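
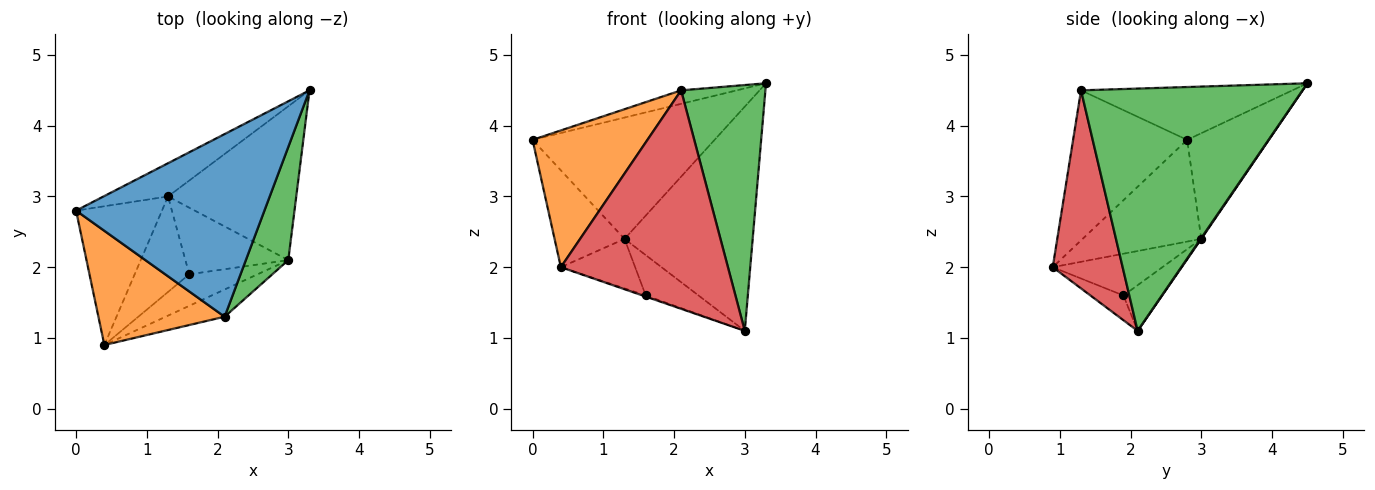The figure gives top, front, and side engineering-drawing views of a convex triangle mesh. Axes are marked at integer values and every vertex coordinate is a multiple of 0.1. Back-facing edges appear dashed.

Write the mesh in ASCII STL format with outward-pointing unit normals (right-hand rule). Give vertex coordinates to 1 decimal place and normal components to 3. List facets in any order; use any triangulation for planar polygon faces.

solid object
 facet normal -0.269 0.071 0.960
  outer loop
   vertex 2.1 1.3 4.5
   vertex 3.3 4.5 4.6
   vertex 0.0 2.8 3.8
  endloop
 endfacet
 facet normal -0.606 -0.611 0.510
  outer loop
   vertex 2.1 1.3 4.5
   vertex 0.0 2.8 3.8
   vertex 0.4 0.9 2.0
  endloop
 endfacet
 facet normal 0.922 -0.351 0.162
  outer loop
   vertex 2.1 1.3 4.5
   vertex 3.0 2.1 1.1
   vertex 3.3 4.5 4.6
  endloop
 endfacet
 facet normal 0.383 -0.916 -0.114
  outer loop
   vertex 2.1 1.3 4.5
   vertex 0.4 0.9 2.0
   vertex 3.0 2.1 1.1
  endloop
 endfacet
 facet normal -0.397 0.885 -0.242
  outer loop
   vertex 1.3 3.0 2.4
   vertex 0.0 2.8 3.8
   vertex 3.3 4.5 4.6
  endloop
 endfacet
 facet normal 0.004 0.825 -0.566
  outer loop
   vertex 1.3 3.0 2.4
   vertex 3.3 4.5 4.6
   vertex 3.0 2.1 1.1
  endloop
 endfacet
 facet normal -0.697 0.411 -0.588
  outer loop
   vertex 1.3 3.0 2.4
   vertex 0.4 0.9 2.0
   vertex 0.0 2.8 3.8
  endloop
 endfacet
 facet normal -0.340 0.032 -0.940
  outer loop
   vertex 1.6 1.9 1.6
   vertex 3.0 2.1 1.1
   vertex 0.4 0.9 2.0
  endloop
 endfacet
 facet normal -0.355 0.485 -0.800
  outer loop
   vertex 1.6 1.9 1.6
   vertex 1.3 3.0 2.4
   vertex 3.0 2.1 1.1
  endloop
 endfacet
 facet normal -0.562 0.381 -0.734
  outer loop
   vertex 1.6 1.9 1.6
   vertex 0.4 0.9 2.0
   vertex 1.3 3.0 2.4
  endloop
 endfacet
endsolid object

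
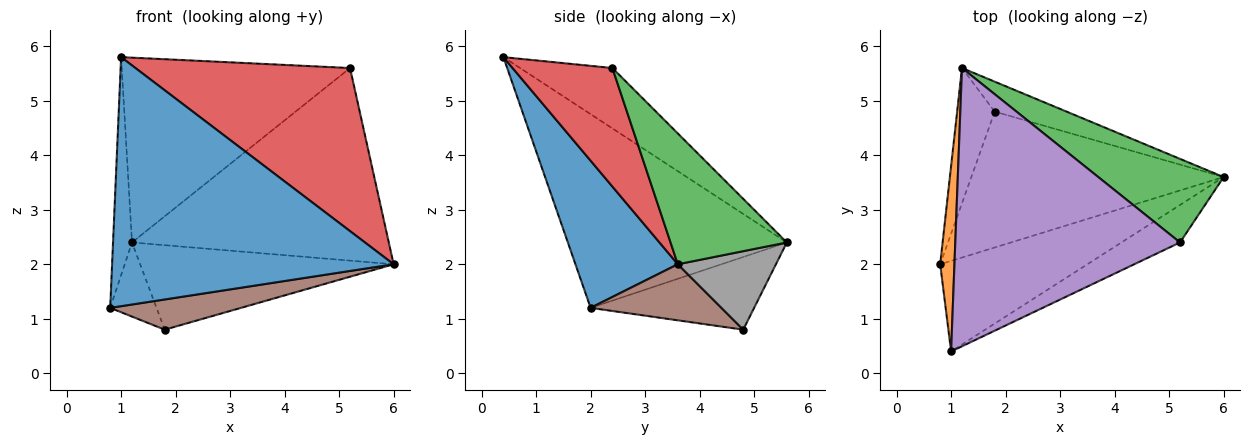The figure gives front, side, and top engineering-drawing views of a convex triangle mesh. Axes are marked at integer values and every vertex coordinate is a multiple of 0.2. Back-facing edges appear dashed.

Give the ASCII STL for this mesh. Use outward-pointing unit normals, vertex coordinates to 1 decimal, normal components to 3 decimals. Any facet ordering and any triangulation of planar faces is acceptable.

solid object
 facet normal 0.323 -0.889 -0.323
  outer loop
   vertex 1.0 0.4 5.8
   vertex 0.8 2.0 1.2
   vertex 6.0 3.6 2.0
  endloop
 endfacet
 facet normal -0.994 0.086 0.073
  outer loop
   vertex 1.0 0.4 5.8
   vertex 1.2 5.6 2.4
   vertex 0.8 2.0 1.2
  endloop
 endfacet
 facet normal 0.384 0.847 0.368
  outer loop
   vertex 5.2 2.4 5.6
   vertex 6.0 3.6 2.0
   vertex 1.2 5.6 2.4
  endloop
 endfacet
 facet normal 0.413 -0.888 -0.204
  outer loop
   vertex 5.2 2.4 5.6
   vertex 1.0 0.4 5.8
   vertex 6.0 3.6 2.0
  endloop
 endfacet
 facet normal -0.218 0.540 0.813
  outer loop
   vertex 5.2 2.4 5.6
   vertex 1.2 5.6 2.4
   vertex 1.0 0.4 5.8
  endloop
 endfacet
 facet normal 0.212 -0.212 -0.954
  outer loop
   vertex 1.8 4.8 0.8
   vertex 6.0 3.6 2.0
   vertex 0.8 2.0 1.2
  endloop
 endfacet
 facet normal -0.862 0.244 -0.445
  outer loop
   vertex 1.8 4.8 0.8
   vertex 0.8 2.0 1.2
   vertex 1.2 5.6 2.4
  endloop
 endfacet
 facet normal 0.343 0.885 -0.314
  outer loop
   vertex 1.8 4.8 0.8
   vertex 1.2 5.6 2.4
   vertex 6.0 3.6 2.0
  endloop
 endfacet
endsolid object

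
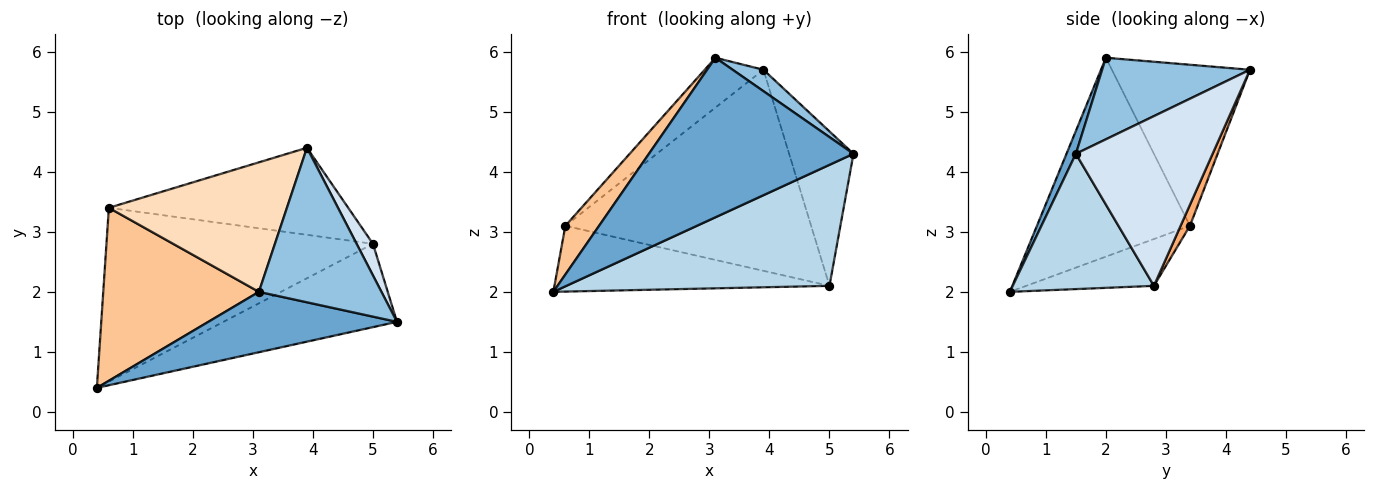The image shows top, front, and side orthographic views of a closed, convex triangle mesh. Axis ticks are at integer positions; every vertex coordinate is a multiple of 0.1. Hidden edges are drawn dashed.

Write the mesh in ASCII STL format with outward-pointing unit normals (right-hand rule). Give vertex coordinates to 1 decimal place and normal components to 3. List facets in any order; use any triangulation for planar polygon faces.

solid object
 facet normal 0.043 -0.934 0.354
  outer loop
   vertex 3.1 2.0 5.9
   vertex 0.4 0.4 2.0
   vertex 5.4 1.5 4.3
  endloop
 endfacet
 facet normal 0.550 -0.115 0.827
  outer loop
   vertex 3.1 2.0 5.9
   vertex 5.4 1.5 4.3
   vertex 3.9 4.4 5.7
  endloop
 endfacet
 facet normal 0.404 -0.753 -0.519
  outer loop
   vertex 5.0 2.8 2.1
   vertex 5.4 1.5 4.3
   vertex 0.4 0.4 2.0
  endloop
 endfacet
 facet normal 0.901 0.424 0.087
  outer loop
   vertex 5.0 2.8 2.1
   vertex 3.9 4.4 5.7
   vertex 5.4 1.5 4.3
  endloop
 endfacet
 facet normal -0.162 0.349 -0.923
  outer loop
   vertex 0.6 3.4 3.1
   vertex 5.0 2.8 2.1
   vertex 0.4 0.4 2.0
  endloop
 endfacet
 facet normal 0.035 0.917 -0.397
  outer loop
   vertex 0.6 3.4 3.1
   vertex 3.9 4.4 5.7
   vertex 5.0 2.8 2.1
  endloop
 endfacet
 facet normal -0.776 -0.171 0.607
  outer loop
   vertex 0.6 3.4 3.1
   vertex 0.4 0.4 2.0
   vertex 3.1 2.0 5.9
  endloop
 endfacet
 facet normal -0.645 0.274 0.713
  outer loop
   vertex 0.6 3.4 3.1
   vertex 3.1 2.0 5.9
   vertex 3.9 4.4 5.7
  endloop
 endfacet
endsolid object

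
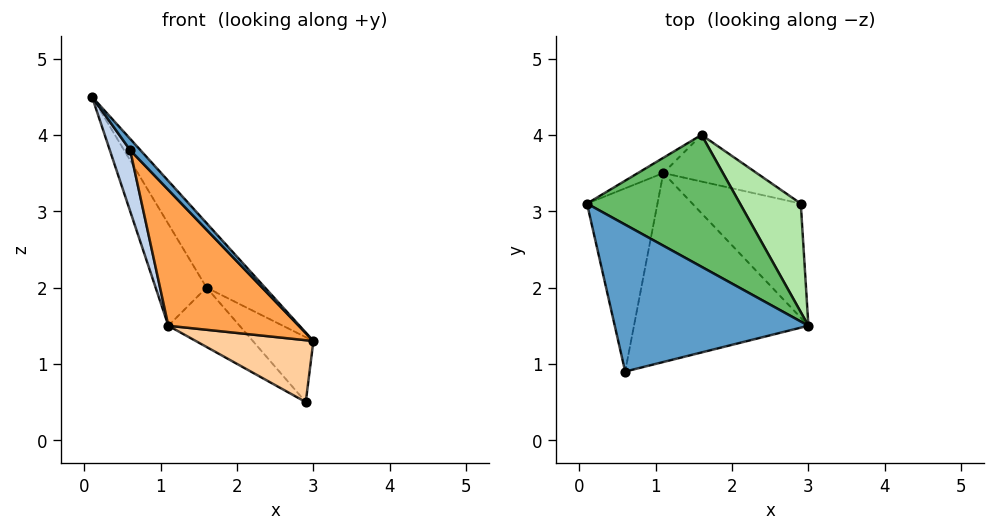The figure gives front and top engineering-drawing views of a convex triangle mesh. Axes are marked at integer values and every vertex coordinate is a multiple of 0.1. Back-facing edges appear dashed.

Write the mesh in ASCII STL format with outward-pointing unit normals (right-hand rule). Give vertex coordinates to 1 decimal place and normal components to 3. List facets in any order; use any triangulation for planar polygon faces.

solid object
 facet normal 0.727 -0.053 0.685
  outer loop
   vertex 0.6 0.9 3.8
   vertex 3.0 1.5 1.3
   vertex 0.1 3.1 4.5
  endloop
 endfacet
 facet normal -0.939 -0.109 -0.327
  outer loop
   vertex 1.1 3.5 1.5
   vertex 0.6 0.9 3.8
   vertex 0.1 3.1 4.5
  endloop
 endfacet
 facet normal -0.573 -0.478 -0.665
  outer loop
   vertex 1.1 3.5 1.5
   vertex 3.0 1.5 1.3
   vertex 0.6 0.9 3.8
  endloop
 endfacet
 facet normal -0.511 -0.410 -0.756
  outer loop
   vertex 1.1 3.5 1.5
   vertex 2.9 3.1 0.5
   vertex 3.0 1.5 1.3
  endloop
 endfacet
 facet normal 0.777 0.277 0.566
  outer loop
   vertex 1.6 4.0 2.0
   vertex 0.1 3.1 4.5
   vertex 3.0 1.5 1.3
  endloop
 endfacet
 facet normal 0.803 0.306 0.512
  outer loop
   vertex 1.6 4.0 2.0
   vertex 3.0 1.5 1.3
   vertex 2.9 3.1 0.5
  endloop
 endfacet
 facet normal -0.643 0.757 -0.114
  outer loop
   vertex 1.6 4.0 2.0
   vertex 1.1 3.5 1.5
   vertex 0.1 3.1 4.5
  endloop
 endfacet
 facet normal -0.166 0.775 -0.609
  outer loop
   vertex 1.6 4.0 2.0
   vertex 2.9 3.1 0.5
   vertex 1.1 3.5 1.5
  endloop
 endfacet
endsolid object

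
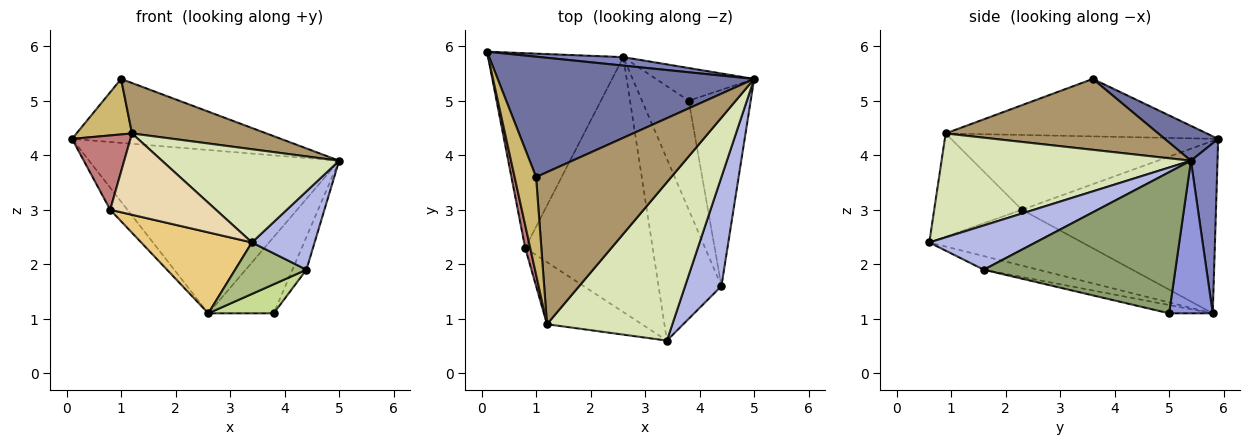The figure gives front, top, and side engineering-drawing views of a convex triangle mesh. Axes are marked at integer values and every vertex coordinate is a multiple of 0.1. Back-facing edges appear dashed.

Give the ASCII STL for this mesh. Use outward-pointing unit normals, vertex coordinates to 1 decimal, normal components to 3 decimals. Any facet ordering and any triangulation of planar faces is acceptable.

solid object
 facet normal 0.119 0.466 0.877
  outer loop
   vertex 1.0 3.6 5.4
   vertex 5.0 5.4 3.9
   vertex 0.1 5.9 4.3
  endloop
 endfacet
 facet normal 0.106 0.993 0.051
  outer loop
   vertex 2.6 5.8 1.1
   vertex 0.1 5.9 4.3
   vertex 5.0 5.4 3.9
  endloop
 endfacet
 facet normal 0.522 0.784 -0.336
  outer loop
   vertex 2.6 5.8 1.1
   vertex 5.0 5.4 3.9
   vertex 3.8 5.0 1.1
  endloop
 endfacet
 facet normal 0.703 -0.415 0.577
  outer loop
   vertex 4.4 1.6 1.9
   vertex 5.0 5.4 3.9
   vertex 3.4 0.6 2.4
  endloop
 endfacet
 facet normal 0.914 0.067 -0.401
  outer loop
   vertex 4.4 1.6 1.9
   vertex 3.8 5.0 1.1
   vertex 5.0 5.4 3.9
  endloop
 endfacet
 facet normal -0.204 -0.267 -0.942
  outer loop
   vertex 4.4 1.6 1.9
   vertex 3.4 0.6 2.4
   vertex 2.6 5.8 1.1
  endloop
 endfacet
 facet normal -0.169 -0.254 -0.952
  outer loop
   vertex 4.4 1.6 1.9
   vertex 2.6 5.8 1.1
   vertex 3.8 5.0 1.1
  endloop
 endfacet
 facet normal 0.581 -0.413 0.701
  outer loop
   vertex 1.2 0.9 4.4
   vertex 3.4 0.6 2.4
   vertex 5.0 5.4 3.9
  endloop
 endfacet
 facet normal 0.445 -0.282 0.850
  outer loop
   vertex 1.2 0.9 4.4
   vertex 5.0 5.4 3.9
   vertex 1.0 3.6 5.4
  endloop
 endfacet
 facet normal -0.919 -0.195 0.343
  outer loop
   vertex 1.2 0.9 4.4
   vertex 1.0 3.6 5.4
   vertex 0.1 5.9 4.3
  endloop
 endfacet
 facet normal -0.385 -0.279 -0.879
  outer loop
   vertex 0.8 2.3 3.0
   vertex 2.6 5.8 1.1
   vertex 3.4 0.6 2.4
  endloop
 endfacet
 facet normal -0.551 -0.664 -0.506
  outer loop
   vertex 0.8 2.3 3.0
   vertex 3.4 0.6 2.4
   vertex 1.2 0.9 4.4
  endloop
 endfacet
 facet normal -0.785 0.070 -0.616
  outer loop
   vertex 0.8 2.3 3.0
   vertex 0.1 5.9 4.3
   vertex 2.6 5.8 1.1
  endloop
 endfacet
 facet normal -0.975 -0.213 0.065
  outer loop
   vertex 0.8 2.3 3.0
   vertex 1.2 0.9 4.4
   vertex 0.1 5.9 4.3
  endloop
 endfacet
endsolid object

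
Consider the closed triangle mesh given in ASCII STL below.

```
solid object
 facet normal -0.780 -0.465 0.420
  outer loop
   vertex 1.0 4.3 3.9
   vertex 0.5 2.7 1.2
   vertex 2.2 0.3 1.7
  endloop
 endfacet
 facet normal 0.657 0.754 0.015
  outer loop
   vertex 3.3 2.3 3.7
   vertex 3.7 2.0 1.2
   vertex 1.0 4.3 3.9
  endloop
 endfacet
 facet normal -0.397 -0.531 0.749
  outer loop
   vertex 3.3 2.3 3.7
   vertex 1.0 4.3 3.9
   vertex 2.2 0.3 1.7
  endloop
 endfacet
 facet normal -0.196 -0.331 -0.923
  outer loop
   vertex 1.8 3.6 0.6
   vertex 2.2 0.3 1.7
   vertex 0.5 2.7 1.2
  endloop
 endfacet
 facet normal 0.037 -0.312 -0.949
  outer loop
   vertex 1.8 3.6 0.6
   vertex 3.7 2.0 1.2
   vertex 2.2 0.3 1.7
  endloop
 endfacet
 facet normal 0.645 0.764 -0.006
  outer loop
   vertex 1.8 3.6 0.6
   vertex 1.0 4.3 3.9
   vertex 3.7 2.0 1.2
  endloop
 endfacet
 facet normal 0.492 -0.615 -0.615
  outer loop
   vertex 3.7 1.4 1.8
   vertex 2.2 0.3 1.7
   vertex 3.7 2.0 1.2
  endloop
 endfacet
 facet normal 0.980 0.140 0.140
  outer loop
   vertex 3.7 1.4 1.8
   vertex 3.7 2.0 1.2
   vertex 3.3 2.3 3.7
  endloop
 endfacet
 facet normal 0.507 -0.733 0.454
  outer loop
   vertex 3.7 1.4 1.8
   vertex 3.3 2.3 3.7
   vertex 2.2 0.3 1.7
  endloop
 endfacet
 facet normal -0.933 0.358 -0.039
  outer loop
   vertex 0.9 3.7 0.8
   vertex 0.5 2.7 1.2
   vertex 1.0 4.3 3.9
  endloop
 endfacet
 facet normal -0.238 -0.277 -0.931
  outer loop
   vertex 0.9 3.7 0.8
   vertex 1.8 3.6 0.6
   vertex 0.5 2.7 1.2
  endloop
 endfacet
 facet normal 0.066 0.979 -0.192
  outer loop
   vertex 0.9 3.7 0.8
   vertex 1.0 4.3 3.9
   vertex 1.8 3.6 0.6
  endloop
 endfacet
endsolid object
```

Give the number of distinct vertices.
8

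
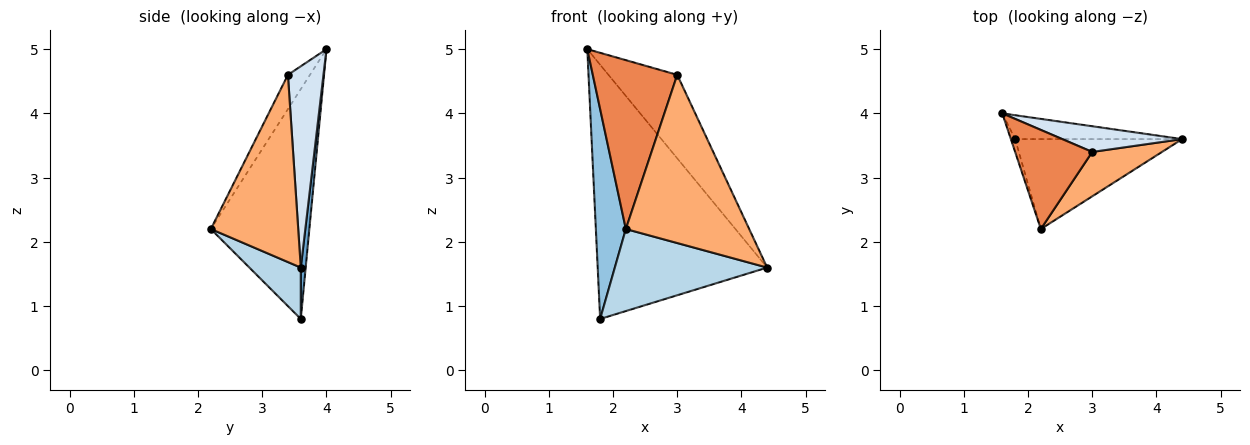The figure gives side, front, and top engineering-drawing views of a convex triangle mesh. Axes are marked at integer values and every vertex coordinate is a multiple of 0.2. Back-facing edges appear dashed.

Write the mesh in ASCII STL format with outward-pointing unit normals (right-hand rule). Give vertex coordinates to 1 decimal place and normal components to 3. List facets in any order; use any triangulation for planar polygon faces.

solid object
 facet normal 0.029 0.995 -0.093
  outer loop
   vertex 1.8 3.6 0.8
   vertex 1.6 4.0 5.0
   vertex 4.4 3.6 1.6
  endloop
 endfacet
 facet normal -0.957 -0.291 -0.018
  outer loop
   vertex 1.8 3.6 0.8
   vertex 2.2 2.2 2.2
   vertex 1.6 4.0 5.0
  endloop
 endfacet
 facet normal 0.222 -0.657 -0.720
  outer loop
   vertex 1.8 3.6 0.8
   vertex 4.4 3.6 1.6
   vertex 2.2 2.2 2.2
  endloop
 endfacet
 facet normal 0.443 0.857 0.264
  outer loop
   vertex 3.0 3.4 4.6
   vertex 4.4 3.6 1.6
   vertex 1.6 4.0 5.0
  endloop
 endfacet
 facet normal -0.219 -0.841 0.494
  outer loop
   vertex 3.0 3.4 4.6
   vertex 1.6 4.0 5.0
   vertex 2.2 2.2 2.2
  endloop
 endfacet
 facet normal 0.565 -0.798 0.211
  outer loop
   vertex 3.0 3.4 4.6
   vertex 2.2 2.2 2.2
   vertex 4.4 3.6 1.6
  endloop
 endfacet
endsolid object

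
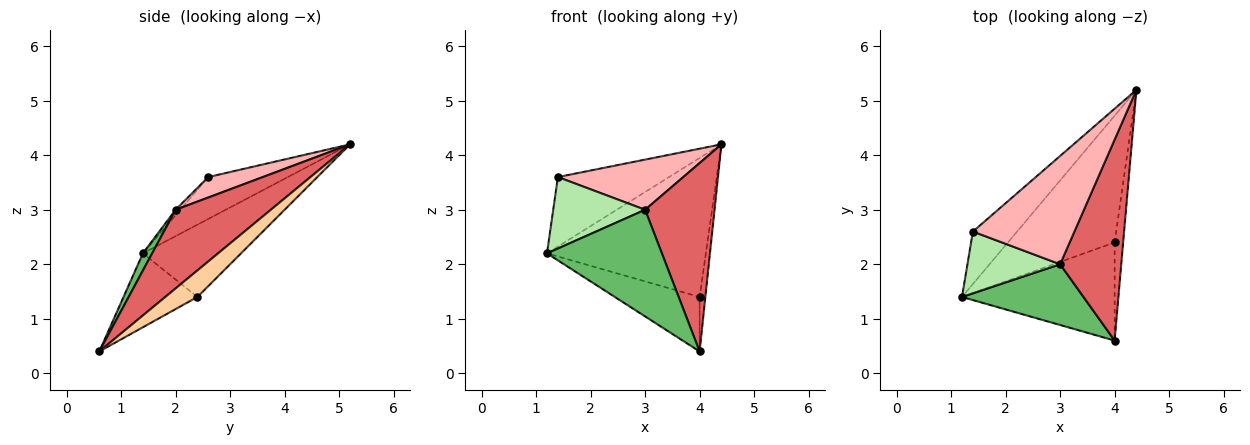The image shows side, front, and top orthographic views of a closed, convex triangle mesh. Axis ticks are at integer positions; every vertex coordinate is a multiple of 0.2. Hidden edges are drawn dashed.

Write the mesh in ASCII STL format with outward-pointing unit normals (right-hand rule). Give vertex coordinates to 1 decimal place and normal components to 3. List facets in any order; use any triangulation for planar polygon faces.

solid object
 facet normal -0.496 0.693 -0.523
  outer loop
   vertex 1.4 2.6 3.6
   vertex 4.4 5.2 4.2
   vertex 1.2 1.4 2.2
  endloop
 endfacet
 facet normal -0.415 0.672 -0.613
  outer loop
   vertex 4.0 2.4 1.4
   vertex 1.2 1.4 2.2
   vertex 4.4 5.2 4.2
  endloop
 endfacet
 facet normal -0.390 0.447 -0.805
  outer loop
   vertex 4.0 2.4 1.4
   vertex 4.0 0.6 0.4
   vertex 1.2 1.4 2.2
  endloop
 endfacet
 facet normal 0.939 0.168 -0.302
  outer loop
   vertex 4.0 2.4 1.4
   vertex 4.4 5.2 4.2
   vertex 4.0 0.6 0.4
  endloop
 endfacet
 facet normal 0.070 -0.867 0.494
  outer loop
   vertex 3.0 2.0 3.0
   vertex 1.2 1.4 2.2
   vertex 4.0 0.6 0.4
  endloop
 endfacet
 facet normal -0.038 -0.756 0.653
  outer loop
   vertex 3.0 2.0 3.0
   vertex 1.4 2.6 3.6
   vertex 1.2 1.4 2.2
  endloop
 endfacet
 facet normal 0.684 -0.499 0.532
  outer loop
   vertex 3.0 2.0 3.0
   vertex 4.0 0.6 0.4
   vertex 4.4 5.2 4.2
  endloop
 endfacet
 facet normal 0.180 -0.413 0.893
  outer loop
   vertex 3.0 2.0 3.0
   vertex 4.4 5.2 4.2
   vertex 1.4 2.6 3.6
  endloop
 endfacet
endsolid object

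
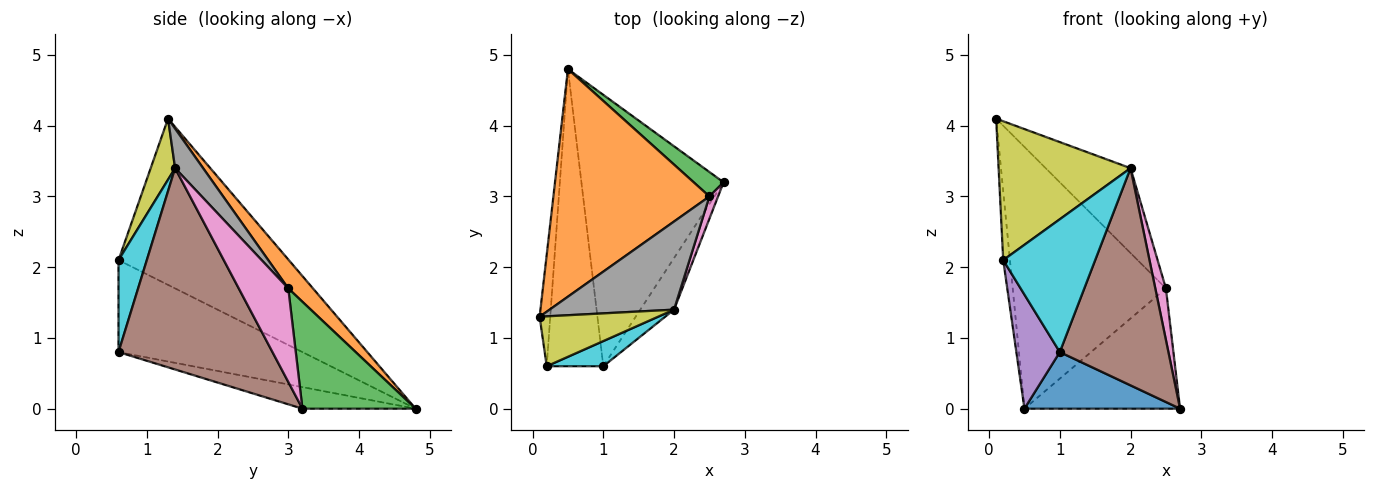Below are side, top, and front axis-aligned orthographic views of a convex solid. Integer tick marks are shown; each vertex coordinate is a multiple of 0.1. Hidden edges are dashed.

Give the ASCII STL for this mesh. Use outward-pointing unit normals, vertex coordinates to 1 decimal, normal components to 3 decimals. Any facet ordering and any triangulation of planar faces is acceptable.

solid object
 facet normal -0.147 -0.202 -0.968
  outer loop
   vertex 1.0 0.6 0.8
   vertex 0.5 4.8 0.0
   vertex 2.7 3.2 0.0
  endloop
 endfacet
 facet normal 0.121 0.749 0.651
  outer loop
   vertex 2.5 3.0 1.7
   vertex 0.5 4.8 0.0
   vertex 0.1 1.3 4.1
  endloop
 endfacet
 facet normal 0.580 0.798 0.162
  outer loop
   vertex 2.5 3.0 1.7
   vertex 2.7 3.2 0.0
   vertex 0.5 4.8 0.0
  endloop
 endfacet
 facet normal -0.997 0.039 -0.064
  outer loop
   vertex 0.2 0.6 2.1
   vertex 0.1 1.3 4.1
   vertex 0.5 4.8 0.0
  endloop
 endfacet
 facet normal -0.835 -0.197 -0.514
  outer loop
   vertex 0.2 0.6 2.1
   vertex 0.5 4.8 0.0
   vertex 1.0 0.6 0.8
  endloop
 endfacet
 facet normal 0.810 -0.571 -0.136
  outer loop
   vertex 2.0 1.4 3.4
   vertex 1.0 0.6 0.8
   vertex 2.7 3.2 0.0
  endloop
 endfacet
 facet normal 0.974 -0.209 0.090
  outer loop
   vertex 2.0 1.4 3.4
   vertex 2.7 3.2 0.0
   vertex 2.5 3.0 1.7
  endloop
 endfacet
 facet normal 0.223 0.676 0.702
  outer loop
   vertex 2.0 1.4 3.4
   vertex 2.5 3.0 1.7
   vertex 0.1 1.3 4.1
  endloop
 endfacet
 facet normal 0.172 -0.927 0.333
  outer loop
   vertex 2.0 1.4 3.4
   vertex 0.1 1.3 4.1
   vertex 0.2 0.6 2.1
  endloop
 endfacet
 facet normal 0.289 -0.941 0.178
  outer loop
   vertex 2.0 1.4 3.4
   vertex 0.2 0.6 2.1
   vertex 1.0 0.6 0.8
  endloop
 endfacet
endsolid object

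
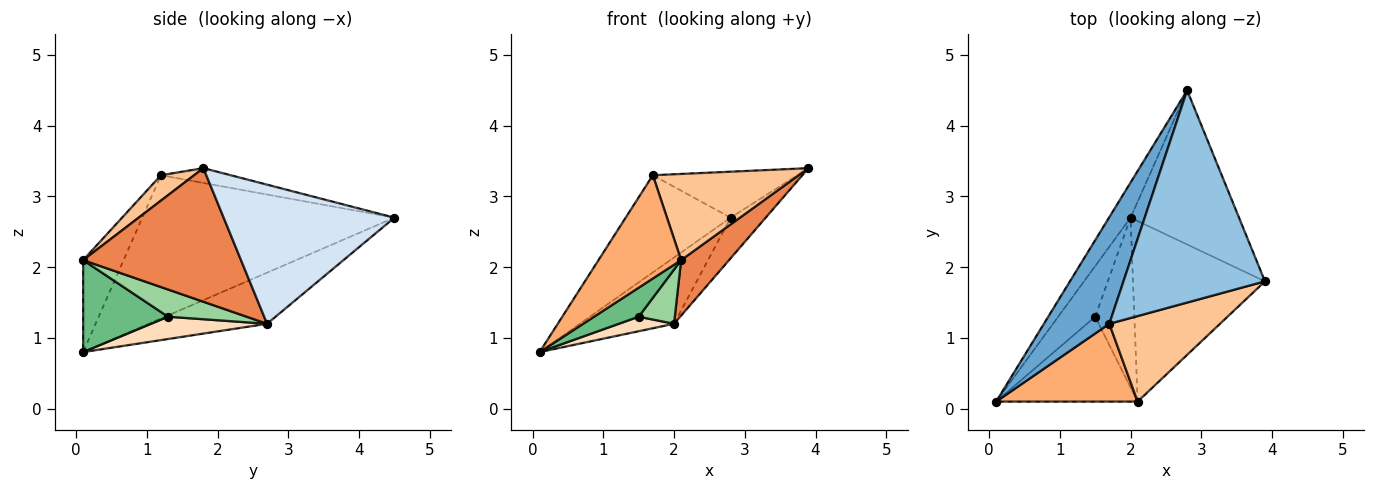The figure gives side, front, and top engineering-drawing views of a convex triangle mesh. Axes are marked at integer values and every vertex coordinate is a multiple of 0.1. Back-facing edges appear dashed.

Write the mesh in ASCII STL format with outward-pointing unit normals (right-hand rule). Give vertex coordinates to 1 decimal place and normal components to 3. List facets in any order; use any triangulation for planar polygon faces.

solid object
 facet normal -0.851 0.354 0.389
  outer loop
   vertex 1.7 1.2 3.3
   vertex 2.8 4.5 2.7
   vertex 0.1 0.1 0.8
  endloop
 endfacet
 facet normal -0.102 0.211 0.972
  outer loop
   vertex 1.7 1.2 3.3
   vertex 3.9 1.8 3.4
   vertex 2.8 4.5 2.7
  endloop
 endfacet
 facet normal -0.743 0.591 -0.313
  outer loop
   vertex 2.0 2.7 1.2
   vertex 0.1 0.1 0.8
   vertex 2.8 4.5 2.7
  endloop
 endfacet
 facet normal 0.778 0.160 -0.607
  outer loop
   vertex 2.0 2.7 1.2
   vertex 2.8 4.5 2.7
   vertex 3.9 1.8 3.4
  endloop
 endfacet
 facet normal 0.695 -0.211 -0.687
  outer loop
   vertex 2.1 0.1 2.1
   vertex 2.0 2.7 1.2
   vertex 3.9 1.8 3.4
  endloop
 endfacet
 facet normal -0.364 -0.744 0.560
  outer loop
   vertex 2.1 0.1 2.1
   vertex 1.7 1.2 3.3
   vertex 0.1 0.1 0.8
  endloop
 endfacet
 facet normal 0.159 -0.701 0.695
  outer loop
   vertex 2.1 0.1 2.1
   vertex 3.9 1.8 3.4
   vertex 1.7 1.2 3.3
  endloop
 endfacet
 facet normal 0.501 -0.238 -0.832
  outer loop
   vertex 1.5 1.3 1.3
   vertex 0.1 0.1 0.8
   vertex 2.0 2.7 1.2
  endloop
 endfacet
 facet normal 0.524 -0.275 -0.806
  outer loop
   vertex 1.5 1.3 1.3
   vertex 2.1 0.1 2.1
   vertex 0.1 0.1 0.8
  endloop
 endfacet
 facet normal 0.552 -0.254 -0.794
  outer loop
   vertex 1.5 1.3 1.3
   vertex 2.0 2.7 1.2
   vertex 2.1 0.1 2.1
  endloop
 endfacet
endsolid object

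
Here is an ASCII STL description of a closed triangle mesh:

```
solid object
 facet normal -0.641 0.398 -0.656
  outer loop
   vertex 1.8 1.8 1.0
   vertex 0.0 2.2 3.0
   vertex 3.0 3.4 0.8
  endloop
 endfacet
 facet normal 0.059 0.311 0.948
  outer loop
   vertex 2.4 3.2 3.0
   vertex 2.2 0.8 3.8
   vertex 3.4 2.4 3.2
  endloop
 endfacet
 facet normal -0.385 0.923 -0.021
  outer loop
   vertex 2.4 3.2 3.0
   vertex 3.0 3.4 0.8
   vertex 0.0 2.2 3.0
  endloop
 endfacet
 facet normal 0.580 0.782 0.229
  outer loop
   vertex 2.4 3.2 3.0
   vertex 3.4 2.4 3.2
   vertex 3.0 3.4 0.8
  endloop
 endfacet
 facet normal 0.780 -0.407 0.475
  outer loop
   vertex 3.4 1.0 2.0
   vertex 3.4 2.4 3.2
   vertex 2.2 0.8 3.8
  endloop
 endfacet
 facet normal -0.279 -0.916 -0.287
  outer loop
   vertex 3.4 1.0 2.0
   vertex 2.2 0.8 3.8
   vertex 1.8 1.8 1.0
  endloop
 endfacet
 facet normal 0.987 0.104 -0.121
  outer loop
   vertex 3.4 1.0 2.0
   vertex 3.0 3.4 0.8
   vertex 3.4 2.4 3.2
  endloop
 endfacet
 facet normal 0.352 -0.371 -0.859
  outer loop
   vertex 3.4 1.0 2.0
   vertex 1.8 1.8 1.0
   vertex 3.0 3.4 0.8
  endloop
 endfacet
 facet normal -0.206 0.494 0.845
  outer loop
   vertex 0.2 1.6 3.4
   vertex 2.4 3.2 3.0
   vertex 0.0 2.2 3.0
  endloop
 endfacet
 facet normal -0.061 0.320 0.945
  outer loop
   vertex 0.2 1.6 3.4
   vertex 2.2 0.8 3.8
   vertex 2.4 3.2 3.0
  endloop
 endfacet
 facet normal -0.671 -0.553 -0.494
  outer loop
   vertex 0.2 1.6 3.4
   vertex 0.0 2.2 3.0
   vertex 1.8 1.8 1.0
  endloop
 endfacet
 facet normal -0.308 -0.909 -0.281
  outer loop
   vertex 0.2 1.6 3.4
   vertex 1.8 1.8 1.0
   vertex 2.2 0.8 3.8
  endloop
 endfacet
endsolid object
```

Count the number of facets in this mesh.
12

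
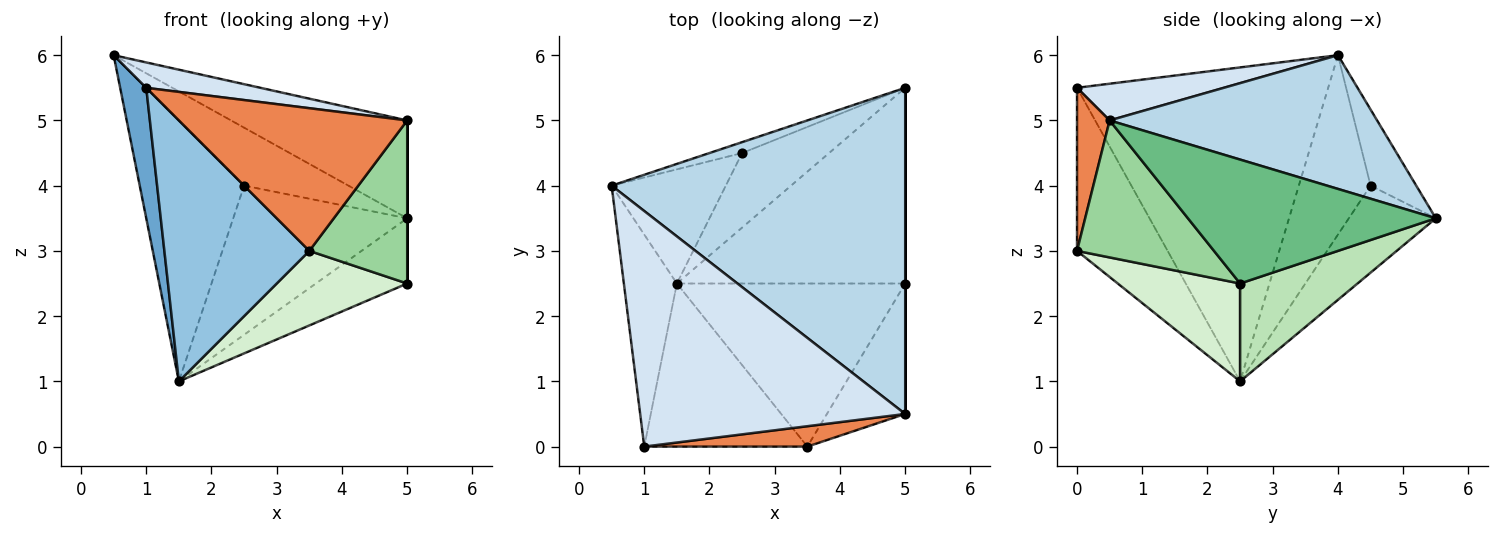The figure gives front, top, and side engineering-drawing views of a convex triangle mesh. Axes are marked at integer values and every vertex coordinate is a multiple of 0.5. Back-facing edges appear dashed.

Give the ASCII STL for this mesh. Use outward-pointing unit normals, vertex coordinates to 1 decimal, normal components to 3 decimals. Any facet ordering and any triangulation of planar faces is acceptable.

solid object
 facet normal -0.981 -0.102 -0.166
  outer loop
   vertex 1.5 2.5 1.0
   vertex 1.0 0.0 5.5
   vertex 0.5 4.0 6.0
  endloop
 endfacet
 facet normal -0.468 -0.749 -0.468
  outer loop
   vertex 3.5 0.0 3.0
   vertex 1.0 0.0 5.5
   vertex 1.5 2.5 1.0
  endloop
 endfacet
 facet normal 0.400 0.263 0.878
  outer loop
   vertex 5.0 0.5 5.0
   vertex 5.0 5.5 3.5
   vertex 0.5 4.0 6.0
  endloop
 endfacet
 facet normal 0.136 -0.106 0.985
  outer loop
   vertex 5.0 0.5 5.0
   vertex 0.5 4.0 6.0
   vertex 1.0 0.0 5.5
  endloop
 endfacet
 facet normal 0.140 -0.980 0.140
  outer loop
   vertex 5.0 0.5 5.0
   vertex 1.0 0.0 5.5
   vertex 3.5 0.0 3.0
  endloop
 endfacet
 facet normal -0.395 0.903 -0.169
  outer loop
   vertex 2.5 4.5 4.0
   vertex 0.5 4.0 6.0
   vertex 5.0 5.5 3.5
  endloop
 endfacet
 facet normal -0.533 0.775 -0.339
  outer loop
   vertex 2.5 4.5 4.0
   vertex 1.5 2.5 1.0
   vertex 0.5 4.0 6.0
  endloop
 endfacet
 facet normal -0.408 0.816 -0.408
  outer loop
   vertex 2.5 4.5 4.0
   vertex 5.0 5.5 3.5
   vertex 1.5 2.5 1.0
  endloop
 endfacet
 facet normal 1.000 0.000 0.000
  outer loop
   vertex 5.0 2.5 2.5
   vertex 5.0 5.5 3.5
   vertex 5.0 0.5 5.0
  endloop
 endfacet
 facet normal 0.738 -0.527 -0.422
  outer loop
   vertex 5.0 2.5 2.5
   vertex 5.0 0.5 5.0
   vertex 3.5 0.0 3.0
  endloop
 endfacet
 facet normal 0.377 0.293 -0.879
  outer loop
   vertex 5.0 2.5 2.5
   vertex 1.5 2.5 1.0
   vertex 5.0 5.5 3.5
  endloop
 endfacet
 facet normal 0.363 -0.387 -0.847
  outer loop
   vertex 5.0 2.5 2.5
   vertex 3.5 0.0 3.0
   vertex 1.5 2.5 1.0
  endloop
 endfacet
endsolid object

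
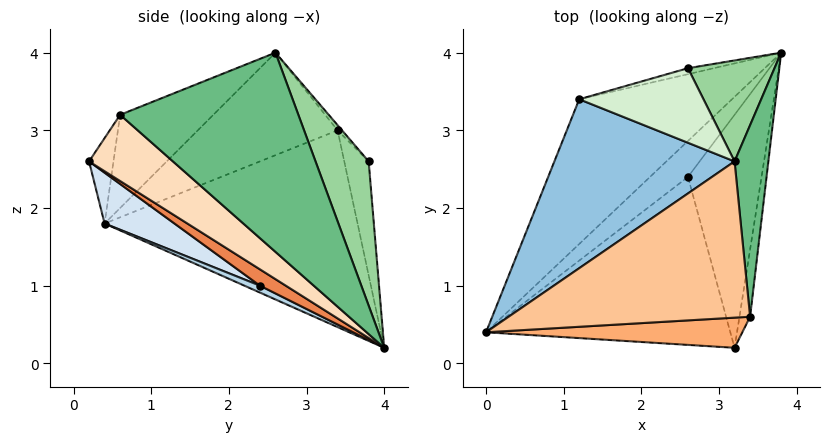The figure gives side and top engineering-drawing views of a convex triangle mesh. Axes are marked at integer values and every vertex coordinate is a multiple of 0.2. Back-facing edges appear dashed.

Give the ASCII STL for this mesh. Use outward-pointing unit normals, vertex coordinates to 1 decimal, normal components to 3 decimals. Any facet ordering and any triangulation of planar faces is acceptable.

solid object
 facet normal -0.689 0.489 -0.535
  outer loop
   vertex 1.2 3.4 3.0
   vertex 3.8 4.0 0.2
   vertex 0.0 0.4 1.8
  endloop
 endfacet
 facet normal -0.489 -0.148 0.860
  outer loop
   vertex 1.2 3.4 3.0
   vertex 0.0 0.4 1.8
   vertex 3.2 2.6 4.0
  endloop
 endfacet
 facet normal 0.152 -0.531 -0.834
  outer loop
   vertex 2.6 2.4 1.0
   vertex 0.0 0.4 1.8
   vertex 3.8 4.0 0.2
  endloop
 endfacet
 facet normal 0.170 -0.549 -0.818
  outer loop
   vertex 2.6 2.4 1.0
   vertex 3.2 0.2 2.6
   vertex 0.0 0.4 1.8
  endloop
 endfacet
 facet normal 0.182 -0.545 -0.818
  outer loop
   vertex 2.6 2.4 1.0
   vertex 3.8 4.0 0.2
   vertex 3.2 0.2 2.6
  endloop
 endfacet
 facet normal -0.196 -0.784 0.588
  outer loop
   vertex 3.4 0.6 3.2
   vertex 0.0 0.4 1.8
   vertex 3.2 0.2 2.6
  endloop
 endfacet
 facet normal -0.333 -0.379 0.863
  outer loop
   vertex 3.4 0.6 3.2
   vertex 3.2 2.6 4.0
   vertex 0.0 0.4 1.8
  endloop
 endfacet
 facet normal 0.957 -0.248 -0.154
  outer loop
   vertex 3.4 0.6 3.2
   vertex 3.2 0.2 2.6
   vertex 3.8 4.0 0.2
  endloop
 endfacet
 facet normal 0.985 0.032 0.167
  outer loop
   vertex 3.4 0.6 3.2
   vertex 3.8 4.0 0.2
   vertex 3.2 2.6 4.0
  endloop
 endfacet
 facet normal 0.598 0.717 0.359
  outer loop
   vertex 2.6 3.8 2.6
   vertex 3.2 2.6 4.0
   vertex 3.8 4.0 0.2
  endloop
 endfacet
 facet normal -0.292 0.954 -0.066
  outer loop
   vertex 2.6 3.8 2.6
   vertex 3.8 4.0 0.2
   vertex 1.2 3.4 3.0
  endloop
 endfacet
 facet normal -0.027 0.753 0.657
  outer loop
   vertex 2.6 3.8 2.6
   vertex 1.2 3.4 3.0
   vertex 3.2 2.6 4.0
  endloop
 endfacet
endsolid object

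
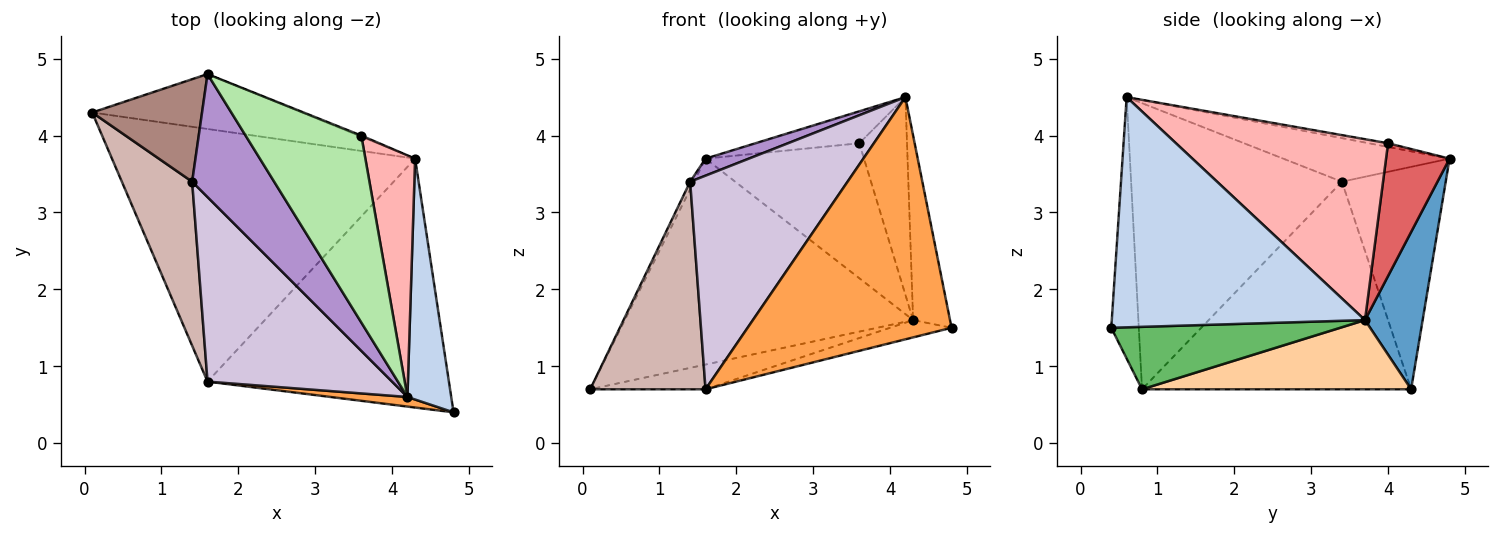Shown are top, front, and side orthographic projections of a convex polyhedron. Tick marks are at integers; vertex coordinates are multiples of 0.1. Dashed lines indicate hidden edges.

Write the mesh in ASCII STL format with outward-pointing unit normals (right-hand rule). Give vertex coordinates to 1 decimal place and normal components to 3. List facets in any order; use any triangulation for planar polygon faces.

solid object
 facet normal 0.190 0.949 -0.253
  outer loop
   vertex 4.3 3.7 1.6
   vertex 0.1 4.3 0.7
   vertex 1.6 4.8 3.7
  endloop
 endfacet
 facet normal 0.972 0.142 0.185
  outer loop
   vertex 4.3 3.7 1.6
   vertex 4.2 0.6 4.5
   vertex 4.8 0.4 1.5
  endloop
 endfacet
 facet normal -0.134 -0.990 0.039
  outer loop
   vertex 1.6 0.8 0.7
   vertex 4.8 0.4 1.5
   vertex 4.2 0.6 4.5
  endloop
 endfacet
 facet normal 0.222 0.095 -0.971
  outer loop
   vertex 1.6 0.8 0.7
   vertex 0.1 4.3 0.7
   vertex 4.3 3.7 1.6
  endloop
 endfacet
 facet normal 0.250 0.067 -0.966
  outer loop
   vertex 1.6 0.8 0.7
   vertex 4.3 3.7 1.6
   vertex 4.8 0.4 1.5
  endloop
 endfacet
 facet normal -0.031 0.168 0.985
  outer loop
   vertex 3.6 4.0 3.9
   vertex 1.6 4.8 3.7
   vertex 4.2 0.6 4.5
  endloop
 endfacet
 facet normal 0.372 0.928 -0.008
  outer loop
   vertex 3.6 4.0 3.9
   vertex 4.3 3.7 1.6
   vertex 1.6 4.8 3.7
  endloop
 endfacet
 facet normal 0.942 0.212 0.259
  outer loop
   vertex 3.6 4.0 3.9
   vertex 4.2 0.6 4.5
   vertex 4.3 3.7 1.6
  endloop
 endfacet
 facet normal -0.466 -0.121 0.877
  outer loop
   vertex 1.4 3.4 3.4
   vertex 4.2 0.6 4.5
   vertex 1.6 4.8 3.7
  endloop
 endfacet
 facet normal -0.712 -0.532 0.459
  outer loop
   vertex 1.4 3.4 3.4
   vertex 1.6 0.8 0.7
   vertex 4.2 0.6 4.5
  endloop
 endfacet
 facet normal -0.896 0.033 0.443
  outer loop
   vertex 1.4 3.4 3.4
   vertex 1.6 4.8 3.7
   vertex 0.1 4.3 0.7
  endloop
 endfacet
 facet normal -0.878 -0.376 0.297
  outer loop
   vertex 1.4 3.4 3.4
   vertex 0.1 4.3 0.7
   vertex 1.6 0.8 0.7
  endloop
 endfacet
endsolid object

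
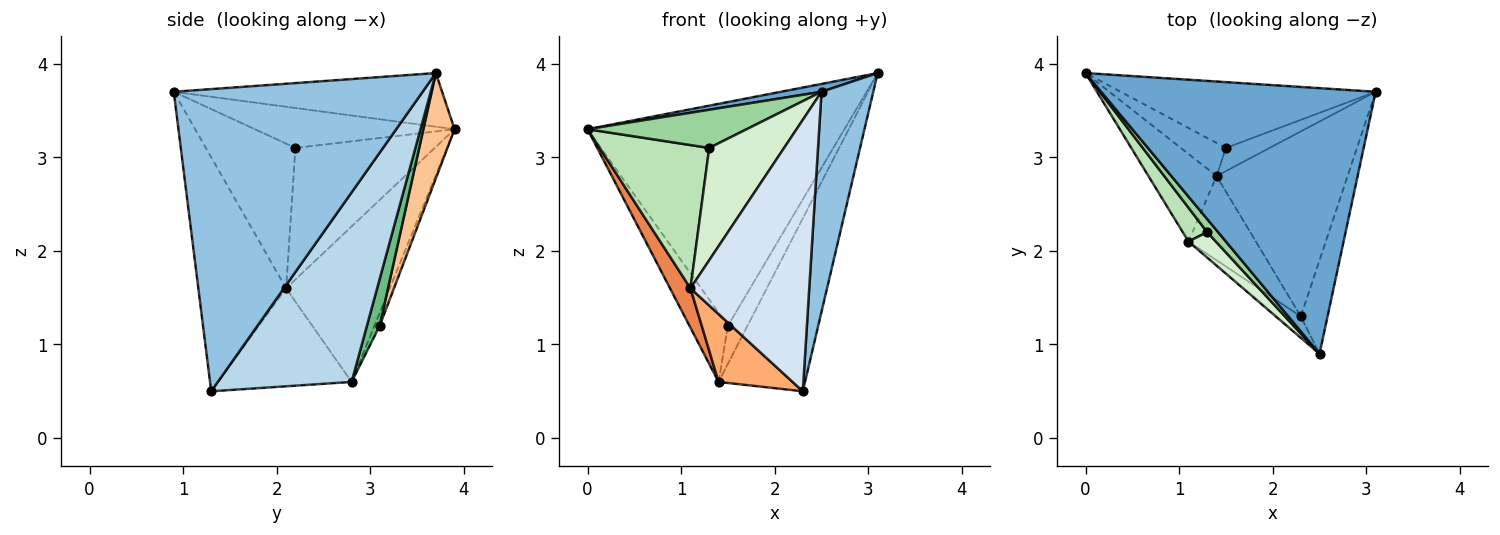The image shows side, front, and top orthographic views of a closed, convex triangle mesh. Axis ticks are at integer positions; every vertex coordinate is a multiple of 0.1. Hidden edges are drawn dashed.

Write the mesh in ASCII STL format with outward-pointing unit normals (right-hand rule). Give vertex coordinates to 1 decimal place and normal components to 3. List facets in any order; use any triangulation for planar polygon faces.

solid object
 facet normal -0.192 -0.029 0.981
  outer loop
   vertex 2.5 0.9 3.7
   vertex 3.1 3.7 3.9
   vertex 0.0 3.9 3.3
  endloop
 endfacet
 facet normal 0.975 -0.203 -0.086
  outer loop
   vertex 2.3 1.3 0.5
   vertex 3.1 3.7 3.9
   vertex 2.5 0.9 3.7
  endloop
 endfacet
 facet normal 0.726 0.469 -0.502
  outer loop
   vertex 1.4 2.8 0.6
   vertex 3.1 3.7 3.9
   vertex 2.3 1.3 0.5
  endloop
 endfacet
 facet normal -0.593 -0.803 -0.063
  outer loop
   vertex 1.1 2.1 1.6
   vertex 2.3 1.3 0.5
   vertex 2.5 0.9 3.7
  endloop
 endfacet
 facet normal -0.901 -0.178 -0.395
  outer loop
   vertex 1.1 2.1 1.6
   vertex 0.0 3.9 3.3
   vertex 1.4 2.8 0.6
  endloop
 endfacet
 facet normal -0.749 -0.415 -0.516
  outer loop
   vertex 1.1 2.1 1.6
   vertex 1.4 2.8 0.6
   vertex 2.3 1.3 0.5
  endloop
 endfacet
 facet normal 0.116 0.953 -0.280
  outer loop
   vertex 1.5 3.1 1.2
   vertex 0.0 3.9 3.3
   vertex 3.1 3.7 3.9
  endloop
 endfacet
 facet normal -0.121 0.896 -0.428
  outer loop
   vertex 1.5 3.1 1.2
   vertex 1.4 2.8 0.6
   vertex 0.0 3.9 3.3
  endloop
 endfacet
 facet normal 0.487 0.746 -0.454
  outer loop
   vertex 1.5 3.1 1.2
   vertex 3.1 3.7 3.9
   vertex 1.4 2.8 0.6
  endloop
 endfacet
 facet normal -0.765 -0.609 0.209
  outer loop
   vertex 1.3 2.2 3.1
   vertex 2.5 0.9 3.7
   vertex 0.0 3.9 3.3
  endloop
 endfacet
 facet normal -0.778 -0.612 0.144
  outer loop
   vertex 1.3 2.2 3.1
   vertex 0.0 3.9 3.3
   vertex 1.1 2.1 1.6
  endloop
 endfacet
 facet normal -0.759 -0.635 0.144
  outer loop
   vertex 1.3 2.2 3.1
   vertex 1.1 2.1 1.6
   vertex 2.5 0.9 3.7
  endloop
 endfacet
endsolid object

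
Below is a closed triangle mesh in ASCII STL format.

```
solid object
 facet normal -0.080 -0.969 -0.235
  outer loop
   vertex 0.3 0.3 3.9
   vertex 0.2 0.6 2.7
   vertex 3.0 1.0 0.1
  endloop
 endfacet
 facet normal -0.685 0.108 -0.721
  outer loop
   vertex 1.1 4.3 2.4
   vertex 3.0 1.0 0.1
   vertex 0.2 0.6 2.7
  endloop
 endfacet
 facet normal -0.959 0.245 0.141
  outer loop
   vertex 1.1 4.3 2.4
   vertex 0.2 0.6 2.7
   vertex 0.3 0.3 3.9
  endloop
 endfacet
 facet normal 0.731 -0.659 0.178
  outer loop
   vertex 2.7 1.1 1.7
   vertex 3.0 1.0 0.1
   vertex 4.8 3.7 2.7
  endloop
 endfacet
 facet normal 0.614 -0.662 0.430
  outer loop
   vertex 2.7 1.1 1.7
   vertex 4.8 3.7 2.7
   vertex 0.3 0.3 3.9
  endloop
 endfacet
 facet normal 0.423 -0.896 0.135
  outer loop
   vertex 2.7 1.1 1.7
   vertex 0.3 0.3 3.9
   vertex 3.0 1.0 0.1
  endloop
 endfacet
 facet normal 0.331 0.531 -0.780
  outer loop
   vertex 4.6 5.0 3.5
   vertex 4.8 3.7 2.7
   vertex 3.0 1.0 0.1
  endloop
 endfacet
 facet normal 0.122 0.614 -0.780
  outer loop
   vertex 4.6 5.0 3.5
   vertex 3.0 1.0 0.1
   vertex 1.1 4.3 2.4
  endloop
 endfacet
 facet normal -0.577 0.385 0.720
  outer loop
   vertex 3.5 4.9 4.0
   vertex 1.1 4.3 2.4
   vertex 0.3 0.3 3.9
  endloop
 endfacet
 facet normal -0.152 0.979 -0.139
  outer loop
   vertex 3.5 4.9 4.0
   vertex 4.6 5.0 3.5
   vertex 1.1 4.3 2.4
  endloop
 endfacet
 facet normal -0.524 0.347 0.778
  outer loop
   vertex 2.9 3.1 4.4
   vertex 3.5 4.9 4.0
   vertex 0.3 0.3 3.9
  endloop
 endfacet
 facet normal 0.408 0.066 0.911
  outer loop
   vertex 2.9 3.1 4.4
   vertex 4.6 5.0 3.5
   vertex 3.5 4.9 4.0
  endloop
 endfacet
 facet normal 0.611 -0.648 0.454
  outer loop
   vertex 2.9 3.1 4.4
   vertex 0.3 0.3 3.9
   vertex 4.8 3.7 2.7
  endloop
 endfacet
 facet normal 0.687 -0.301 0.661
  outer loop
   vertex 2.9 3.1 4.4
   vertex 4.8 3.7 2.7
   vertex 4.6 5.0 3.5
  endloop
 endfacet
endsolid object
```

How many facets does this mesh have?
14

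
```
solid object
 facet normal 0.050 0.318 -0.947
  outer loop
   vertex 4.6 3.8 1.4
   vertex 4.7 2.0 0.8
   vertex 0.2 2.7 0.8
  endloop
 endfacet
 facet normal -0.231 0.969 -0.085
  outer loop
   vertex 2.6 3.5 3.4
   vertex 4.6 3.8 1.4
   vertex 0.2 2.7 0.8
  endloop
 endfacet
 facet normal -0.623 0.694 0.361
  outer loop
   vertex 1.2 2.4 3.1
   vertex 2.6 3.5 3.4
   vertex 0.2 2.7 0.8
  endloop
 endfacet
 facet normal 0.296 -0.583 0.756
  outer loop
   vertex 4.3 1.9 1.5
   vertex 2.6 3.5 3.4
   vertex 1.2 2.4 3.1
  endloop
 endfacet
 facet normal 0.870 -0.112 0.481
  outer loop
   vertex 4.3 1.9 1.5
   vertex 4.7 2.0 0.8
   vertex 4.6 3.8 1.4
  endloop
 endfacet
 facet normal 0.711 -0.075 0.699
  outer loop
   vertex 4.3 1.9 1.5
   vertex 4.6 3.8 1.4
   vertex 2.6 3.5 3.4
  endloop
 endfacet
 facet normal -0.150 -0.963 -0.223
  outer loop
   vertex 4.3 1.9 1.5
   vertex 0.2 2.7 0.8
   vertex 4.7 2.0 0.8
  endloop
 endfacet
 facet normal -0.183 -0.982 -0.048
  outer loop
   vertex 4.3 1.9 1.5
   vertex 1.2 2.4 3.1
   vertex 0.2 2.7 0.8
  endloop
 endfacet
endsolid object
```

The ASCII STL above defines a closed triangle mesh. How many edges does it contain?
12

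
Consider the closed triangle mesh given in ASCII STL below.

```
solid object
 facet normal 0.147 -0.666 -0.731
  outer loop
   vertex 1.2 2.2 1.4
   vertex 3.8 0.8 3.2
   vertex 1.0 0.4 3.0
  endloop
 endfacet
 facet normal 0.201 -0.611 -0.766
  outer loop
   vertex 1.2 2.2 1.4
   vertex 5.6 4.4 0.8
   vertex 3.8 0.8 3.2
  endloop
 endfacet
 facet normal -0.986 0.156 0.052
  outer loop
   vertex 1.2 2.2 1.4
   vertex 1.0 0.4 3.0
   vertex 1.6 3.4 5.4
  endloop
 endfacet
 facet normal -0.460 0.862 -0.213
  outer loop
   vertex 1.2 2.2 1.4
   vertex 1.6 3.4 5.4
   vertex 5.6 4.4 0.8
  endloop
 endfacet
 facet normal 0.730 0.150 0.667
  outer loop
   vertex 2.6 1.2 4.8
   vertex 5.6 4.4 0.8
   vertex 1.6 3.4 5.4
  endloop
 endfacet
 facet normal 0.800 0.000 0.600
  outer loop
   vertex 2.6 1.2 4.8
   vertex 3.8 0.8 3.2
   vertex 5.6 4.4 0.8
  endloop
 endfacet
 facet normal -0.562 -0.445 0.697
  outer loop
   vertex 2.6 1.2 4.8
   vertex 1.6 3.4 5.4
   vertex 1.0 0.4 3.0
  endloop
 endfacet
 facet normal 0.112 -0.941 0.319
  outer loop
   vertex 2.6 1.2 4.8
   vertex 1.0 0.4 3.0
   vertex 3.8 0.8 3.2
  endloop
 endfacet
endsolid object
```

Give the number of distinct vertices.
6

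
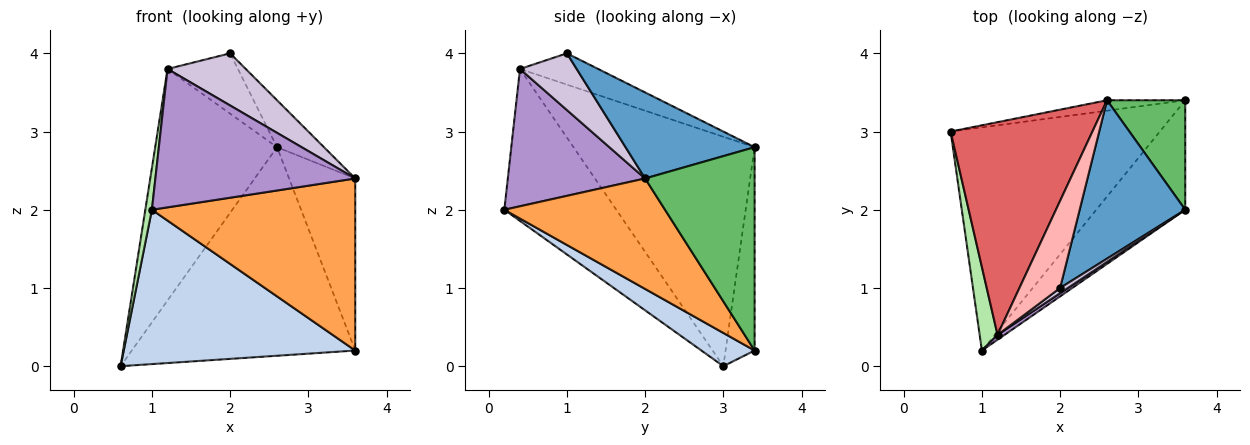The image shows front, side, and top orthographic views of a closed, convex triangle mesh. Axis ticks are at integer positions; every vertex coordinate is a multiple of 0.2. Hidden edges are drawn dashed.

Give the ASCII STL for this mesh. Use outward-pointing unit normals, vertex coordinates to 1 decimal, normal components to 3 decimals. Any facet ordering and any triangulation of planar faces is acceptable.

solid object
 facet normal 0.616 0.224 0.756
  outer loop
   vertex 2.6 3.4 2.8
   vertex 2.0 1.0 4.0
   vertex 3.6 2.0 2.4
  endloop
 endfacet
 facet normal 0.130 -0.564 -0.816
  outer loop
   vertex 3.6 3.4 0.2
   vertex 1.0 0.2 2.0
   vertex 0.6 3.0 0.0
  endloop
 endfacet
 facet normal 0.555 -0.702 -0.447
  outer loop
   vertex 3.6 3.4 0.2
   vertex 3.6 2.0 2.4
   vertex 1.0 0.2 2.0
  endloop
 endfacet
 facet normal -0.129 0.990 -0.050
  outer loop
   vertex 3.6 3.4 0.2
   vertex 0.6 3.0 0.0
   vertex 2.6 3.4 2.8
  endloop
 endfacet
 facet normal 0.813 0.491 0.313
  outer loop
   vertex 3.6 3.4 0.2
   vertex 2.6 3.4 2.8
   vertex 3.6 2.0 2.4
  endloop
 endfacet
 facet normal -0.991 -0.058 0.117
  outer loop
   vertex 1.2 0.4 3.8
   vertex 0.6 3.0 0.0
   vertex 1.0 0.2 2.0
  endloop
 endfacet
 facet normal -0.738 0.497 0.456
  outer loop
   vertex 1.2 0.4 3.8
   vertex 2.6 3.4 2.8
   vertex 0.6 3.0 0.0
  endloop
 endfacet
 facet normal -0.535 0.481 0.695
  outer loop
   vertex 1.2 0.4 3.8
   vertex 2.0 1.0 4.0
   vertex 2.6 3.4 2.8
  endloop
 endfacet
 facet normal 0.566 -0.824 0.029
  outer loop
   vertex 1.2 0.4 3.8
   vertex 1.0 0.2 2.0
   vertex 3.6 2.0 2.4
  endloop
 endfacet
 facet normal 0.585 -0.807 0.081
  outer loop
   vertex 1.2 0.4 3.8
   vertex 3.6 2.0 2.4
   vertex 2.0 1.0 4.0
  endloop
 endfacet
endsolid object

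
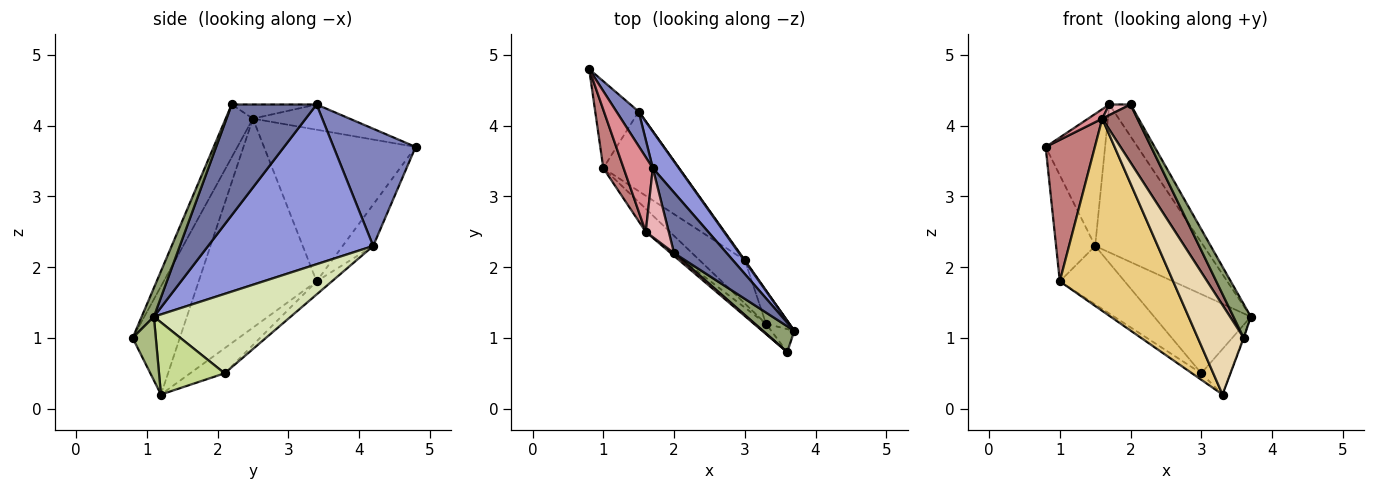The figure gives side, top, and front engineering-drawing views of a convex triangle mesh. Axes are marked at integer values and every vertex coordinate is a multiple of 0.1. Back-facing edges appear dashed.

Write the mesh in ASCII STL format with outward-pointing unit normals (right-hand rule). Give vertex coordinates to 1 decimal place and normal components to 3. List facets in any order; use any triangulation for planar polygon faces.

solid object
 facet normal 0.881 0.220 0.419
  outer loop
   vertex 1.7 3.4 4.3
   vertex 2.0 2.2 4.3
   vertex 3.7 1.1 1.3
  endloop
 endfacet
 facet normal 0.801 0.580 0.152
  outer loop
   vertex 1.5 4.2 2.3
   vertex 0.8 4.8 3.7
   vertex 1.7 3.4 4.3
  endloop
 endfacet
 facet normal 0.828 0.544 0.135
  outer loop
   vertex 1.5 4.2 2.3
   vertex 1.7 3.4 4.3
   vertex 3.7 1.1 1.3
  endloop
 endfacet
 facet normal -0.517 0.662 -0.542
  outer loop
   vertex 1.5 4.2 2.3
   vertex 1.0 3.4 1.8
   vertex 0.8 4.8 3.7
  endloop
 endfacet
 facet normal 0.488 -0.693 0.531
  outer loop
   vertex 3.6 0.8 1.0
   vertex 3.7 1.1 1.3
   vertex 2.0 2.2 4.3
  endloop
 endfacet
 facet normal 0.940 0.026 -0.340
  outer loop
   vertex 3.6 0.8 1.0
   vertex 3.3 1.2 0.2
   vertex 3.7 1.1 1.3
  endloop
 endfacet
 facet normal 0.877 0.387 -0.284
  outer loop
   vertex 3.0 2.1 0.5
   vertex 3.7 1.1 1.3
   vertex 3.3 1.2 0.2
  endloop
 endfacet
 facet normal 0.817 0.577 0.007
  outer loop
   vertex 3.0 2.1 0.5
   vertex 1.5 4.2 2.3
   vertex 3.7 1.1 1.3
  endloop
 endfacet
 facet normal -0.480 0.129 -0.868
  outer loop
   vertex 3.0 2.1 0.5
   vertex 3.3 1.2 0.2
   vertex 1.0 3.4 1.8
  endloop
 endfacet
 facet normal -0.138 0.586 -0.799
  outer loop
   vertex 3.0 2.1 0.5
   vertex 1.0 3.4 1.8
   vertex 1.5 4.2 2.3
  endloop
 endfacet
 facet normal -0.718 -0.691 -0.083
  outer loop
   vertex 1.6 2.5 4.1
   vertex 1.0 3.4 1.8
   vertex 3.3 1.2 0.2
  endloop
 endfacet
 facet normal -0.714 -0.695 -0.080
  outer loop
   vertex 1.6 2.5 4.1
   vertex 3.3 1.2 0.2
   vertex 3.6 0.8 1.0
  endloop
 endfacet
 facet normal -0.612 -0.790 0.039
  outer loop
   vertex 1.6 2.5 4.1
   vertex 3.6 0.8 1.0
   vertex 2.0 2.2 4.3
  endloop
 endfacet
 facet normal -0.944 -0.306 0.126
  outer loop
   vertex 1.6 2.5 4.1
   vertex 0.8 4.8 3.7
   vertex 1.0 3.4 1.8
  endloop
 endfacet
 facet normal -0.650 -0.095 0.754
  outer loop
   vertex 1.6 2.5 4.1
   vertex 1.7 3.4 4.3
   vertex 0.8 4.8 3.7
  endloop
 endfacet
 facet normal -0.520 -0.130 0.844
  outer loop
   vertex 1.6 2.5 4.1
   vertex 2.0 2.2 4.3
   vertex 1.7 3.4 4.3
  endloop
 endfacet
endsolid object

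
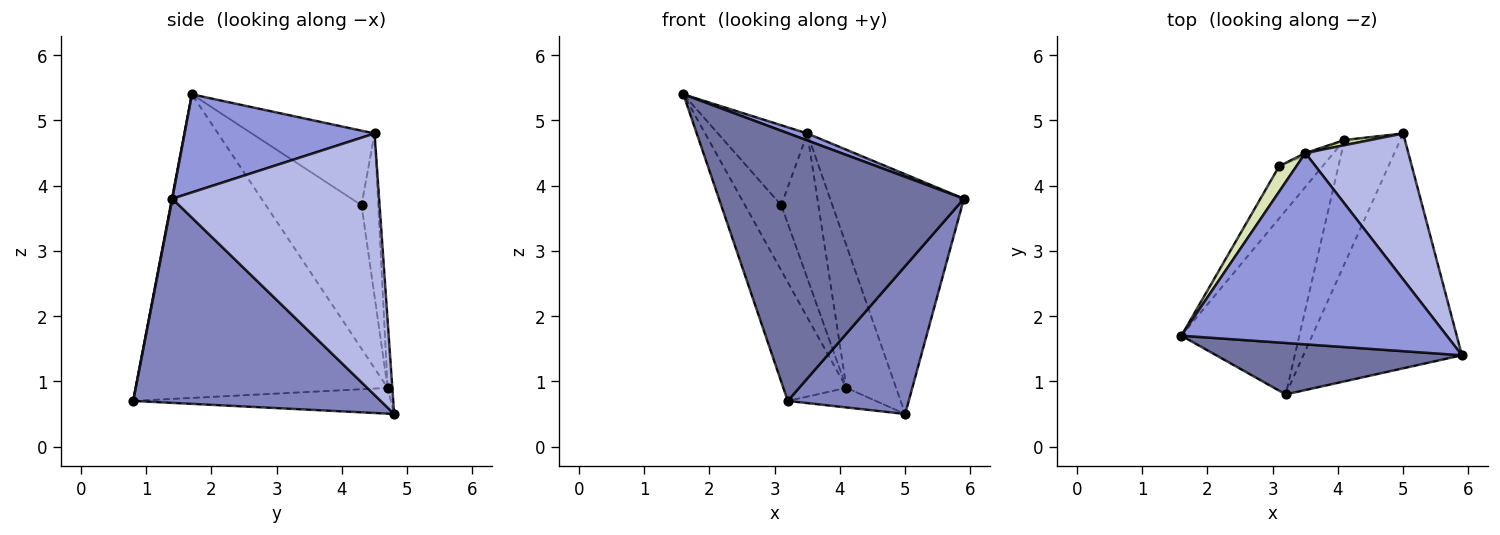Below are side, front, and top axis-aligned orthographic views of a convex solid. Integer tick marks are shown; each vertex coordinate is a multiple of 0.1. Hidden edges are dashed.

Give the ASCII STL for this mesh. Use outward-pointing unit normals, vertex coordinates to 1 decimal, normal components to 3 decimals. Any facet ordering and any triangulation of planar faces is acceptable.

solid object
 facet normal 0.002 -0.982 0.189
  outer loop
   vertex 3.2 0.8 0.7
   vertex 5.9 1.4 3.8
   vertex 1.6 1.7 5.4
  endloop
 endfacet
 facet normal 0.737 -0.360 -0.572
  outer loop
   vertex 3.2 0.8 0.7
   vertex 5.0 4.8 0.5
   vertex 5.9 1.4 3.8
  endloop
 endfacet
 facet normal 0.346 -0.034 0.937
  outer loop
   vertex 3.5 4.5 4.8
   vertex 1.6 1.7 5.4
   vertex 5.9 1.4 3.8
  endloop
 endfacet
 facet normal 0.797 0.516 0.314
  outer loop
   vertex 3.5 4.5 4.8
   vertex 5.9 1.4 3.8
   vertex 5.0 4.8 0.5
  endloop
 endfacet
 facet normal -0.908 0.228 -0.353
  outer loop
   vertex 4.1 4.7 0.9
   vertex 3.2 0.8 0.7
   vertex 1.6 1.7 5.4
  endloop
 endfacet
 facet normal -0.415 0.142 -0.899
  outer loop
   vertex 4.1 4.7 0.9
   vertex 5.0 4.8 0.5
   vertex 3.2 0.8 0.7
  endloop
 endfacet
 facet normal -0.094 0.995 0.037
  outer loop
   vertex 4.1 4.7 0.9
   vertex 3.5 4.5 4.8
   vertex 5.0 4.8 0.5
  endloop
 endfacet
 facet normal -0.795 0.579 0.184
  outer loop
   vertex 3.1 4.3 3.7
   vertex 1.6 1.7 5.4
   vertex 3.5 4.5 4.8
  endloop
 endfacet
 facet normal -0.900 0.341 -0.273
  outer loop
   vertex 3.1 4.3 3.7
   vertex 4.1 4.7 0.9
   vertex 1.6 1.7 5.4
  endloop
 endfacet
 facet normal -0.411 0.912 -0.016
  outer loop
   vertex 3.1 4.3 3.7
   vertex 3.5 4.5 4.8
   vertex 4.1 4.7 0.9
  endloop
 endfacet
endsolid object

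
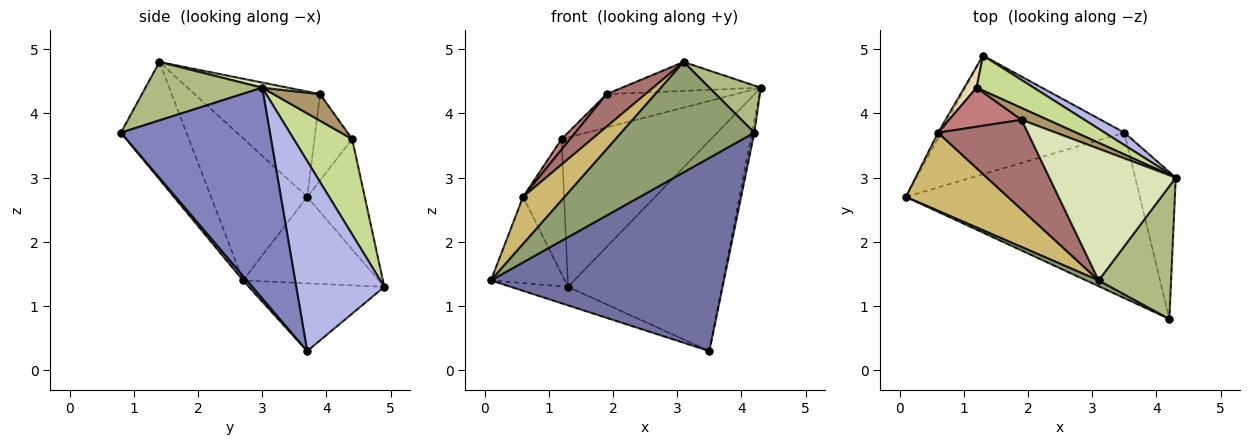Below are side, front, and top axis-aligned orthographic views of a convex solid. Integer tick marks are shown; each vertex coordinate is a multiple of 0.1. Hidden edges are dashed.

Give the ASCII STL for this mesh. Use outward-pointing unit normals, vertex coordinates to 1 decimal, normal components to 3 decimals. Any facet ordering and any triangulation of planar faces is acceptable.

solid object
 facet normal 0.013 -0.759 -0.650
  outer loop
   vertex 3.5 3.7 0.3
   vertex 4.2 0.8 3.7
   vertex 0.1 2.7 1.4
  endloop
 endfacet
 facet normal 0.982 0.015 -0.189
  outer loop
   vertex 3.5 3.7 0.3
   vertex 4.3 3.0 4.4
   vertex 4.2 0.8 3.7
  endloop
 endfacet
 facet normal -0.343 0.145 -0.928
  outer loop
   vertex 1.3 4.9 1.3
   vertex 3.5 3.7 0.3
   vertex 0.1 2.7 1.4
  endloop
 endfacet
 facet normal 0.496 0.867 0.051
  outer loop
   vertex 1.3 4.9 1.3
   vertex 4.3 3.0 4.4
   vertex 3.5 3.7 0.3
  endloop
 endfacet
 facet normal -0.442 -0.896 0.047
  outer loop
   vertex 3.1 1.4 4.8
   vertex 0.1 2.7 1.4
   vertex 4.2 0.8 3.7
  endloop
 endfacet
 facet normal 0.605 -0.266 0.750
  outer loop
   vertex 3.1 1.4 4.8
   vertex 4.2 0.8 3.7
   vertex 4.3 3.0 4.4
  endloop
 endfacet
 facet normal 0.356 0.910 0.213
  outer loop
   vertex 1.2 4.4 3.6
   vertex 4.3 3.0 4.4
   vertex 1.3 4.9 1.3
  endloop
 endfacet
 facet normal 0.040 0.214 0.976
  outer loop
   vertex 1.9 3.9 4.3
   vertex 3.1 1.4 4.8
   vertex 4.3 3.0 4.4
  endloop
 endfacet
 facet normal 0.322 0.893 0.316
  outer loop
   vertex 1.9 3.9 4.3
   vertex 4.3 3.0 4.4
   vertex 1.2 4.4 3.6
  endloop
 endfacet
 facet normal -0.767 -0.331 0.550
  outer loop
   vertex 0.6 3.7 2.7
   vertex 0.1 2.7 1.4
   vertex 3.1 1.4 4.8
  endloop
 endfacet
 facet normal -0.878 0.478 -0.030
  outer loop
   vertex 0.6 3.7 2.7
   vertex 1.3 4.9 1.3
   vertex 0.1 2.7 1.4
  endloop
 endfacet
 facet normal -0.811 0.578 0.091
  outer loop
   vertex 0.6 3.7 2.7
   vertex 1.2 4.4 3.6
   vertex 1.3 4.9 1.3
  endloop
 endfacet
 facet normal -0.741 -0.230 0.631
  outer loop
   vertex 0.6 3.7 2.7
   vertex 3.1 1.4 4.8
   vertex 1.9 3.9 4.3
  endloop
 endfacet
 facet normal -0.755 -0.169 0.634
  outer loop
   vertex 0.6 3.7 2.7
   vertex 1.9 3.9 4.3
   vertex 1.2 4.4 3.6
  endloop
 endfacet
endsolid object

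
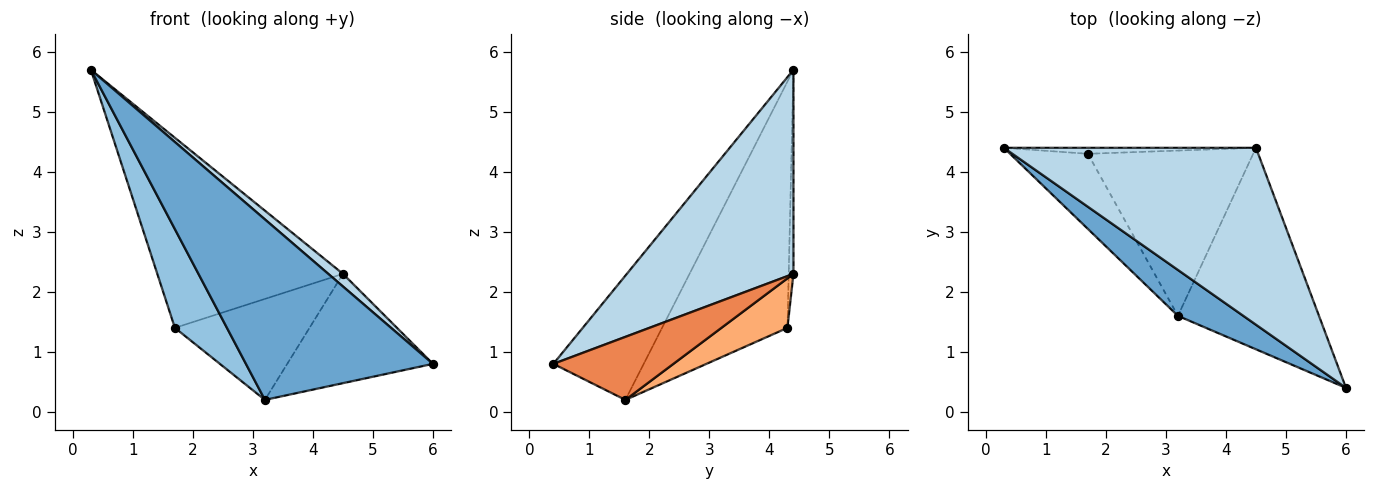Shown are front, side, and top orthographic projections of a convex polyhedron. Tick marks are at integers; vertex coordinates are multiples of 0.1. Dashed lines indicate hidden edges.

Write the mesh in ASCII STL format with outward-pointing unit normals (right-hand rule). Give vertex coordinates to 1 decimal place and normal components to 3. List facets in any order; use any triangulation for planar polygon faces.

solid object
 facet normal -0.424 -0.878 0.223
  outer loop
   vertex 3.2 1.6 0.2
   vertex 6.0 0.4 0.8
   vertex 0.3 4.4 5.7
  endloop
 endfacet
 facet normal -0.887 -0.368 -0.280
  outer loop
   vertex 1.7 4.3 1.4
   vertex 3.2 1.6 0.2
   vertex 0.3 4.4 5.7
  endloop
 endfacet
 facet normal 0.628 -0.055 0.776
  outer loop
   vertex 4.5 4.4 2.3
   vertex 0.3 4.4 5.7
   vertex 6.0 0.4 0.8
  endloop
 endfacet
 facet normal -0.026 0.999 -0.032
  outer loop
   vertex 4.5 4.4 2.3
   vertex 1.7 4.3 1.4
   vertex 0.3 4.4 5.7
  endloop
 endfacet
 facet normal 0.366 0.444 -0.818
  outer loop
   vertex 4.5 4.4 2.3
   vertex 6.0 0.4 0.8
   vertex 3.2 1.6 0.2
  endloop
 endfacet
 facet normal 0.248 0.505 -0.827
  outer loop
   vertex 4.5 4.4 2.3
   vertex 3.2 1.6 0.2
   vertex 1.7 4.3 1.4
  endloop
 endfacet
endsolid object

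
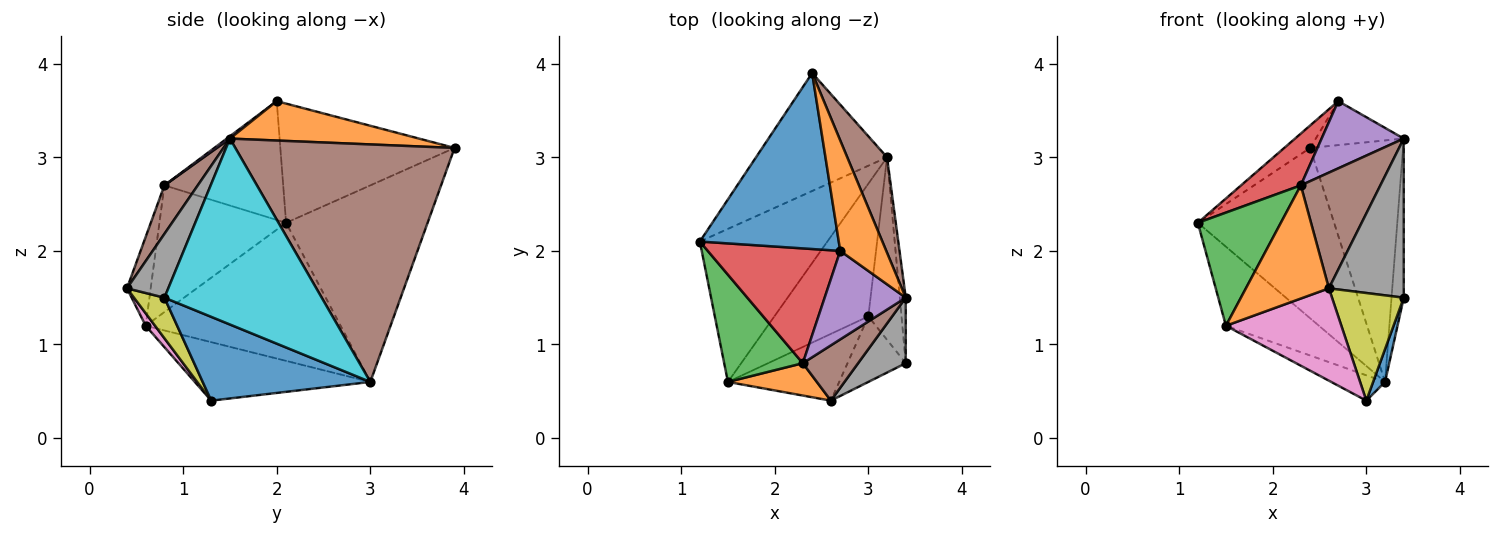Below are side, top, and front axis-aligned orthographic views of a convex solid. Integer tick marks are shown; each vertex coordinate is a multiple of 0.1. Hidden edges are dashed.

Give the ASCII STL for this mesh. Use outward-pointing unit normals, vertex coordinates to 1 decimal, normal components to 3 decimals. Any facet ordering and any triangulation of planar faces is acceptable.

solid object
 facet normal -0.648 0.096 0.755
  outer loop
   vertex 2.7 2.0 3.6
   vertex 2.4 3.9 3.1
   vertex 1.2 2.1 2.3
  endloop
 endfacet
 facet normal 0.622 0.290 0.727
  outer loop
   vertex 2.7 2.0 3.6
   vertex 3.4 1.5 3.2
   vertex 2.4 3.9 3.1
  endloop
 endfacet
 facet normal -0.649 0.625 -0.433
  outer loop
   vertex 3.2 3.0 0.6
   vertex 1.2 2.1 2.3
   vertex 2.4 3.9 3.1
  endloop
 endfacet
 facet normal -0.693 0.331 -0.640
  outer loop
   vertex 3.2 3.0 0.6
   vertex 1.5 0.6 1.2
   vertex 1.2 2.1 2.3
  endloop
 endfacet
 facet normal -0.522 0.160 -0.838
  outer loop
   vertex 3.2 3.0 0.6
   vertex 3.0 1.3 0.4
   vertex 1.5 0.6 1.2
  endloop
 endfacet
 facet normal 0.910 0.386 0.152
  outer loop
   vertex 3.2 3.0 0.6
   vertex 2.4 3.9 3.1
   vertex 3.4 1.5 3.2
  endloop
 endfacet
 facet normal 0.066 -0.809 -0.585
  outer loop
   vertex 2.6 0.4 1.6
   vertex 1.5 0.6 1.2
   vertex 3.0 1.3 0.4
  endloop
 endfacet
 facet normal 0.454 -0.824 0.339
  outer loop
   vertex 3.4 0.8 1.5
   vertex 3.4 1.5 3.2
   vertex 2.6 0.4 1.6
  endloop
 endfacet
 facet normal 0.340 -0.803 -0.489
  outer loop
   vertex 3.4 0.8 1.5
   vertex 2.6 0.4 1.6
   vertex 3.0 1.3 0.4
  endloop
 endfacet
 facet normal 0.996 0.078 -0.032
  outer loop
   vertex 3.4 0.8 1.5
   vertex 3.2 3.0 0.6
   vertex 3.4 1.5 3.2
  endloop
 endfacet
 facet normal 0.928 -0.066 -0.367
  outer loop
   vertex 3.4 0.8 1.5
   vertex 3.0 1.3 0.4
   vertex 3.2 3.0 0.6
  endloop
 endfacet
 facet normal -0.265 -0.927 0.265
  outer loop
   vertex 2.3 0.8 2.7
   vertex 1.5 0.6 1.2
   vertex 2.6 0.4 1.6
  endloop
 endfacet
 facet normal -0.742 -0.486 0.461
  outer loop
   vertex 2.3 0.8 2.7
   vertex 1.2 2.1 2.3
   vertex 1.5 0.6 1.2
  endloop
 endfacet
 facet normal -0.633 -0.318 0.706
  outer loop
   vertex 2.3 0.8 2.7
   vertex 2.7 2.0 3.6
   vertex 1.2 2.1 2.3
  endloop
 endfacet
 facet normal 0.023 -0.605 0.796
  outer loop
   vertex 2.3 0.8 2.7
   vertex 3.4 1.5 3.2
   vertex 2.7 2.0 3.6
  endloop
 endfacet
 facet normal 0.354 -0.844 0.403
  outer loop
   vertex 2.3 0.8 2.7
   vertex 2.6 0.4 1.6
   vertex 3.4 1.5 3.2
  endloop
 endfacet
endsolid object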